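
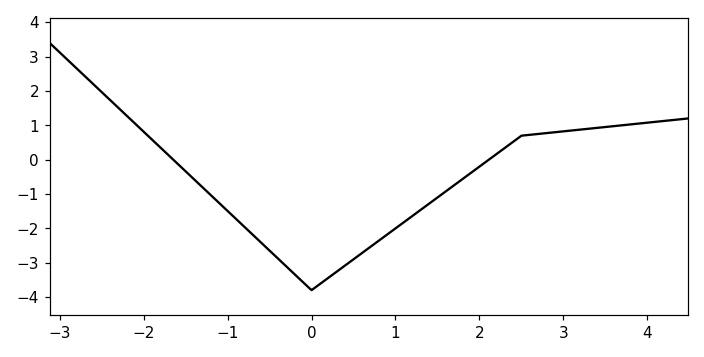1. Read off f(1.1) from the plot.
-1.8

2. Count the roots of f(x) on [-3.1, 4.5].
2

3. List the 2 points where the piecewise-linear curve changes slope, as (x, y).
(0, -3.8); (2.5, 0.7)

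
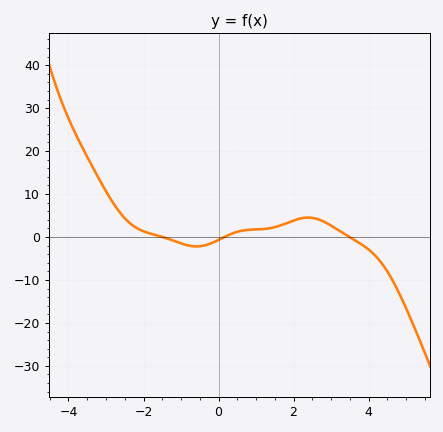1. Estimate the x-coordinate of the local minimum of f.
-0.587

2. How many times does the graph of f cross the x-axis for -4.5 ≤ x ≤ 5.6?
3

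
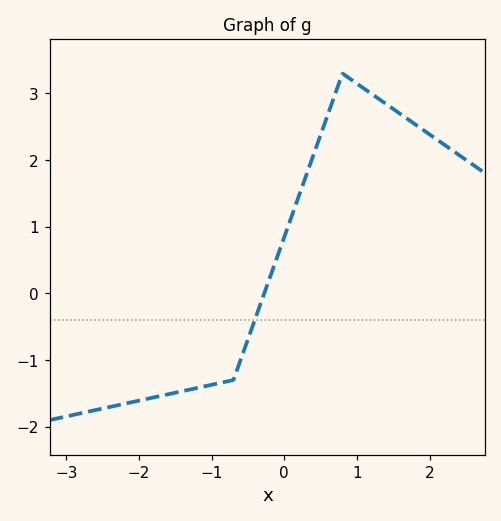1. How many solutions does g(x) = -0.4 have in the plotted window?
1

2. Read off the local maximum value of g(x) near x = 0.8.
3.3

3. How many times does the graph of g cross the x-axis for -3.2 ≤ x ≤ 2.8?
1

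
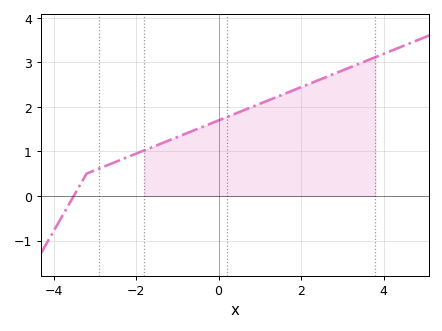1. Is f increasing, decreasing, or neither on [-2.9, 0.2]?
increasing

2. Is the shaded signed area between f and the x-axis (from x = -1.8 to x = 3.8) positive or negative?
positive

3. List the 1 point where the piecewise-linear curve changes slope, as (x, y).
(-3.2, 0.5)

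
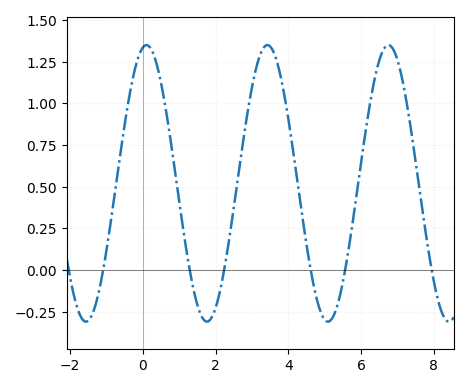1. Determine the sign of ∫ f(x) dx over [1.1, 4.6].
positive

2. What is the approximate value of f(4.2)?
0.608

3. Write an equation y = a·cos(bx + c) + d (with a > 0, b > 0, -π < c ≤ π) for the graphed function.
y = 0.83cos(1.89x - 0.19) + 0.52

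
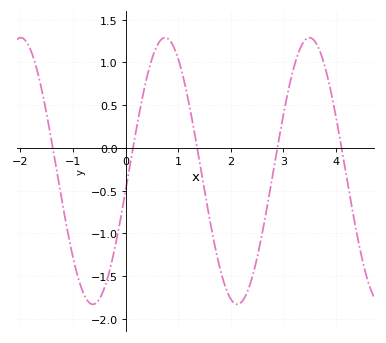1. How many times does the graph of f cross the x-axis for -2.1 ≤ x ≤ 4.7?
5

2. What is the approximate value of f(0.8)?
1.28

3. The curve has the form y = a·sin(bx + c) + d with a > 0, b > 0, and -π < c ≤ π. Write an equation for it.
y = 1.56sin(2.29x - 0.152) - 0.27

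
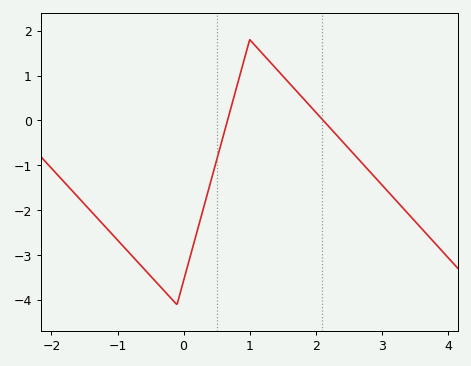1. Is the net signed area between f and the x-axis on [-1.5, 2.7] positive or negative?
negative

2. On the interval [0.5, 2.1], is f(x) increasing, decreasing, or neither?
neither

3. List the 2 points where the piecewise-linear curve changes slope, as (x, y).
(-0.1, -4.1); (1, 1.8)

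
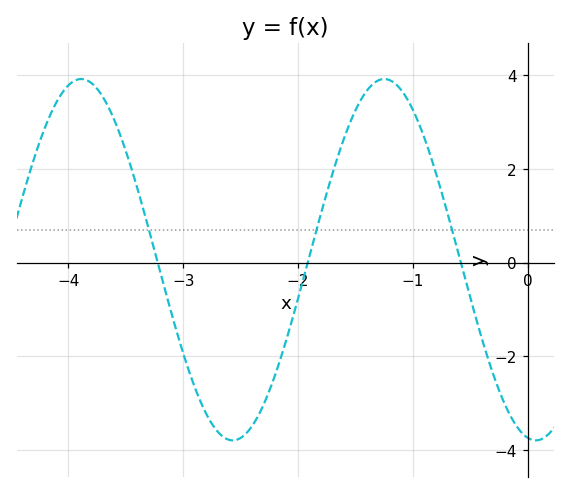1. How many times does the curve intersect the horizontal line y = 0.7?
3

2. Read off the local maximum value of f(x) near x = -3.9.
4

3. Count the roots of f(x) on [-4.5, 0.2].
3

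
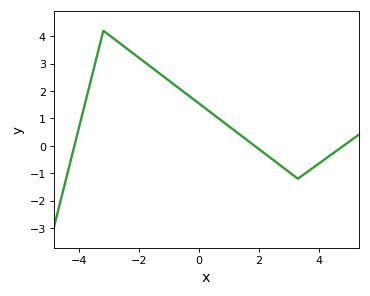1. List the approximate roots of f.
-4.17, 1.86, 4.82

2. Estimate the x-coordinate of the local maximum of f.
-3.2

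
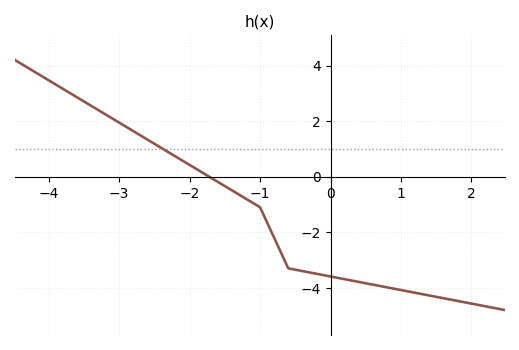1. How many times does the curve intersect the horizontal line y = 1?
1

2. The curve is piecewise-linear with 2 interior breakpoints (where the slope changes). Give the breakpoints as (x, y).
(-1, -1.1); (-0.6, -3.3)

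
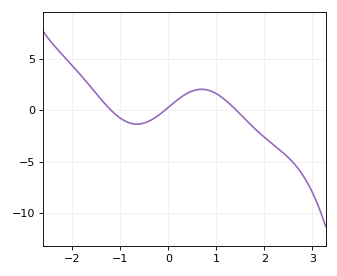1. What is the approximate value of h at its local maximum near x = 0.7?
2.05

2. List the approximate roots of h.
-1.19, -0.072, 1.42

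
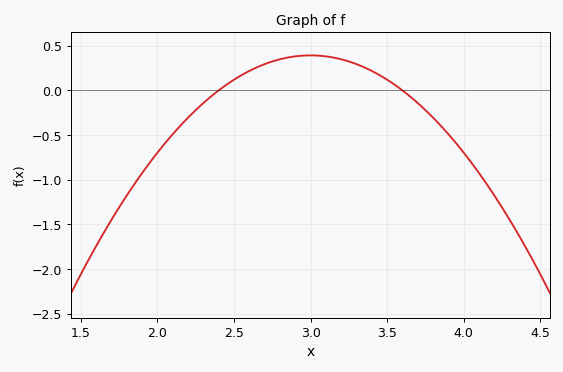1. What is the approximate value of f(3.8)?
-0.305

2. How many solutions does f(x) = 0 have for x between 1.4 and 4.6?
2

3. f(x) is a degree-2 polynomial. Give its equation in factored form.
y = -1.09(x - 2.4)(x - 3.6)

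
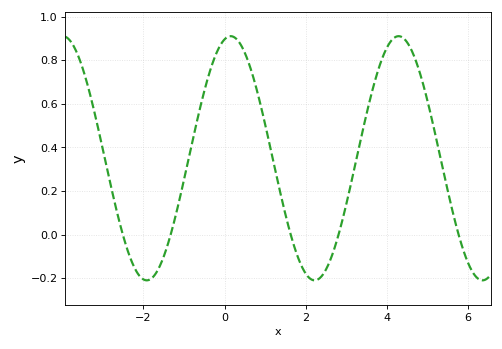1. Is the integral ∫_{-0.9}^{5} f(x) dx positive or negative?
positive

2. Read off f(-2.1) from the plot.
-0.188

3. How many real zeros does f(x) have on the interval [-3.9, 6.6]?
5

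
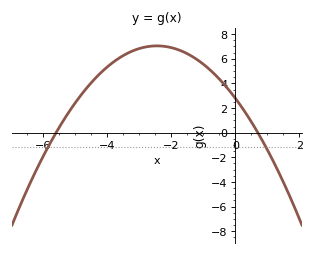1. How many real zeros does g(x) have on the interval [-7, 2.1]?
2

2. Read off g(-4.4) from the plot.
4.4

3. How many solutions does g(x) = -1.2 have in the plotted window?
2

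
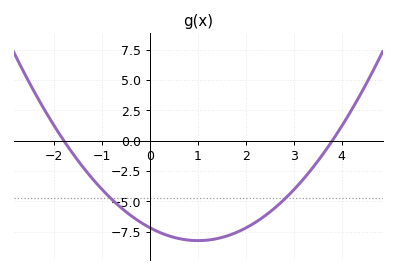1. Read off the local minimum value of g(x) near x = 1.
-8.23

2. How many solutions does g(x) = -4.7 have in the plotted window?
2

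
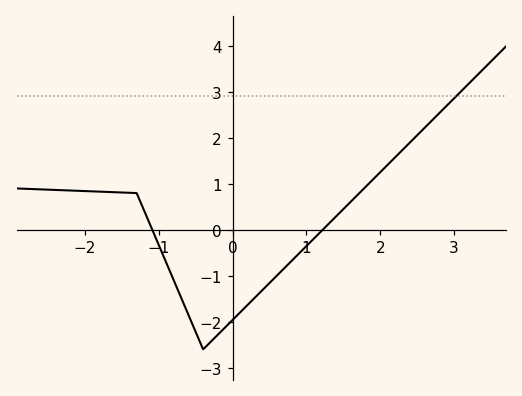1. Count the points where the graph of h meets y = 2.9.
1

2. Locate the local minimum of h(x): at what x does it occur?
-0.4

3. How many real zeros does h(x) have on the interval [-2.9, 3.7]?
2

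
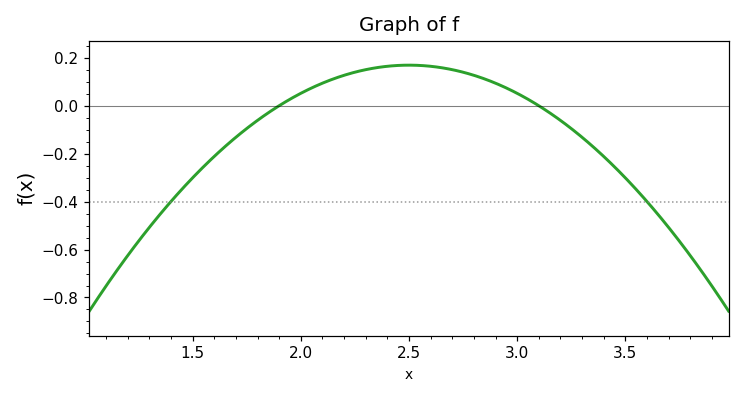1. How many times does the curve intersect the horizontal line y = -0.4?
2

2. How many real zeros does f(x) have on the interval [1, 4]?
2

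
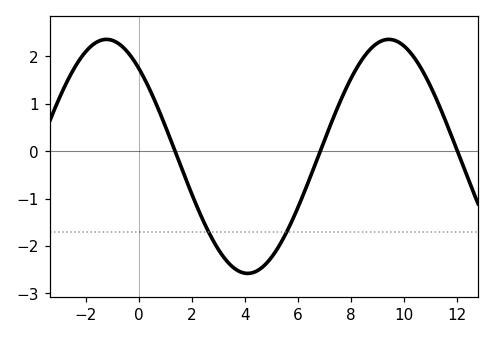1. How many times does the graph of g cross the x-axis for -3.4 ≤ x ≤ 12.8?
3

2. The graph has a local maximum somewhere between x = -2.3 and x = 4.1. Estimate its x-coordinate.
-1.2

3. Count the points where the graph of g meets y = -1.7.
2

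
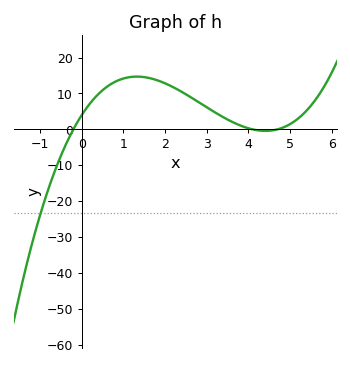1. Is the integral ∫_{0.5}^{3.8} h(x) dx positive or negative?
positive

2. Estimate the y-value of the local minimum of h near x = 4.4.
-0.427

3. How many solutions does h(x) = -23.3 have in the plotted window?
1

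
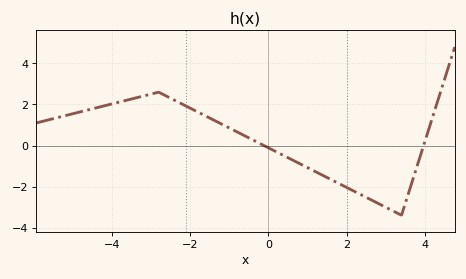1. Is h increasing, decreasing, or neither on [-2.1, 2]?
decreasing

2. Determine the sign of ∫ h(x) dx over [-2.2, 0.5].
positive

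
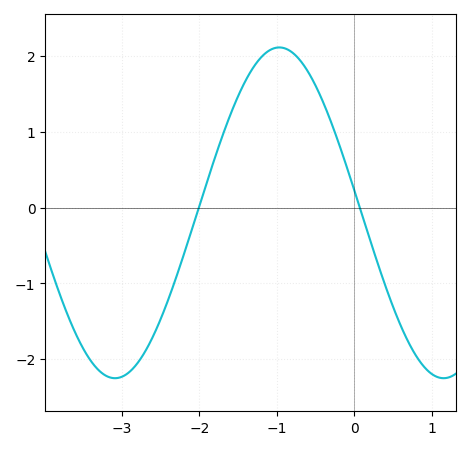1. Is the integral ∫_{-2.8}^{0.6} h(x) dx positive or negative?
positive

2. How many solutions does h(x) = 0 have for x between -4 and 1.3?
2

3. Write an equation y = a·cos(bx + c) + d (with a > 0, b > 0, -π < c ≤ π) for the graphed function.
y = 2.18cos(1.48x + 1.43) - 0.07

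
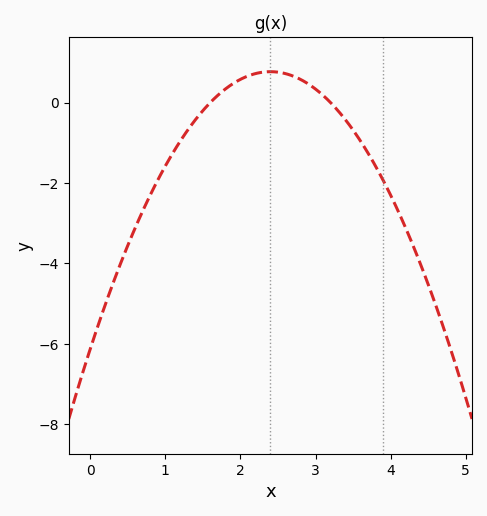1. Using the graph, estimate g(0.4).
-4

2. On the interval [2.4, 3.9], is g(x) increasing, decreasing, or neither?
decreasing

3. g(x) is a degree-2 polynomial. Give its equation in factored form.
y = -1.2(x - 1.6)(x - 3.2)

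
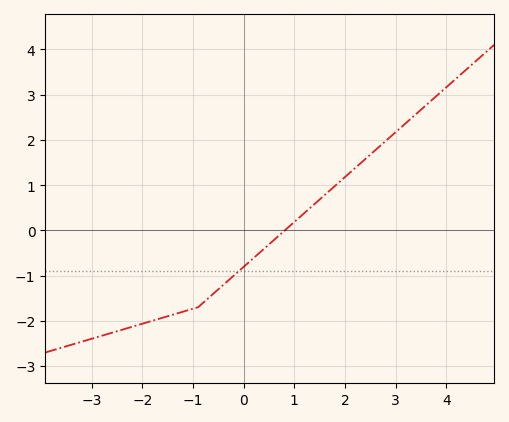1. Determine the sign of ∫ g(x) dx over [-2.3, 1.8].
negative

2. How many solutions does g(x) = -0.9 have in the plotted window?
1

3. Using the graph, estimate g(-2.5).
-2.2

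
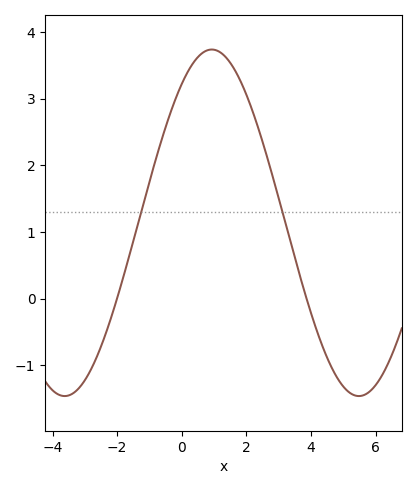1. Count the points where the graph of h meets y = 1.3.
2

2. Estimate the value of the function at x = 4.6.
-0.995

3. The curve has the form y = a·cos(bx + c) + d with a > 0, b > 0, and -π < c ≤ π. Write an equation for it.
y = 2.6cos(0.69x - 0.64) + 1.14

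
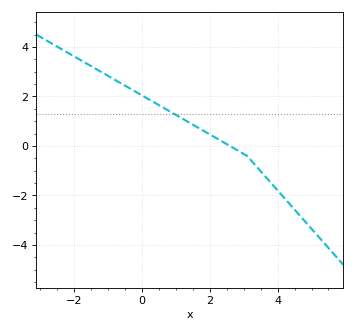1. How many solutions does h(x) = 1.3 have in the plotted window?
1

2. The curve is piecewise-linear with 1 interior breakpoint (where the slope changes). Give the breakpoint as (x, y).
(3.1, -0.4)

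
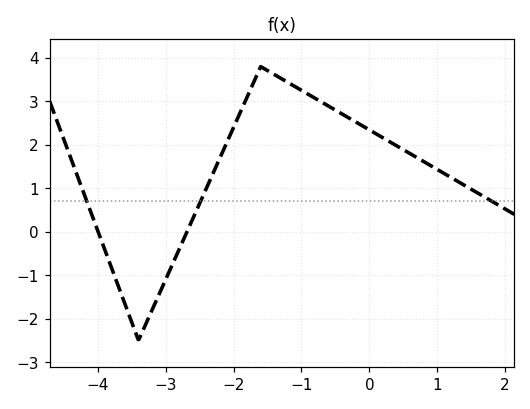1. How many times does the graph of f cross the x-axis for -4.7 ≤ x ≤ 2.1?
2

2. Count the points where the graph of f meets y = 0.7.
3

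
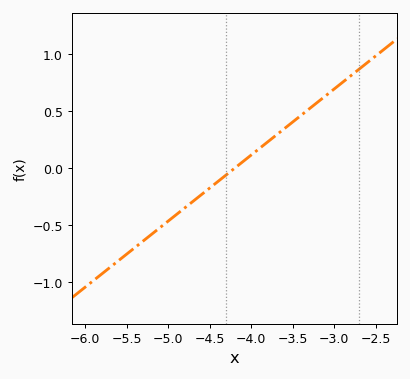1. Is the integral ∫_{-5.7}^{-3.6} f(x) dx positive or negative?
negative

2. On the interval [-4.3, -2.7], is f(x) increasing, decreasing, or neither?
increasing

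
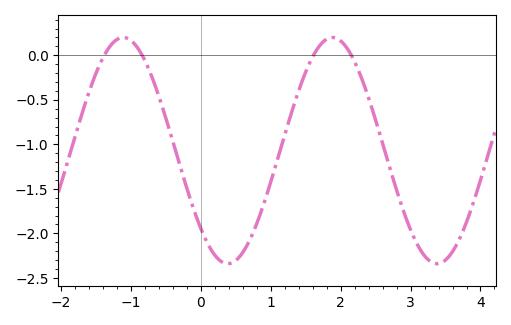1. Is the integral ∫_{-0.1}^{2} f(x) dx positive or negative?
negative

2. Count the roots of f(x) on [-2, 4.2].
4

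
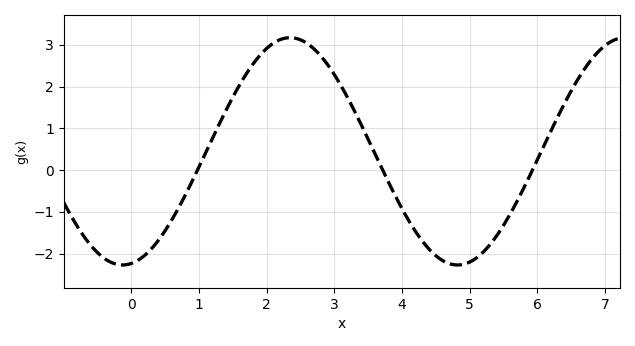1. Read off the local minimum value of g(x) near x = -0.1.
-2.3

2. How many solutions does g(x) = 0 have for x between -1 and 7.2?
3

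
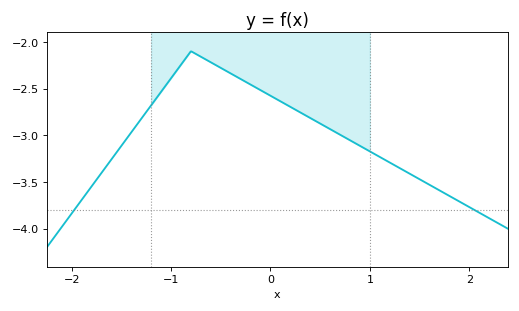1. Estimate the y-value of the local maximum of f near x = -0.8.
-2.1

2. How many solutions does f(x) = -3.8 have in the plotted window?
2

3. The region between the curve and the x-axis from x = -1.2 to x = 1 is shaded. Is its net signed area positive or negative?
negative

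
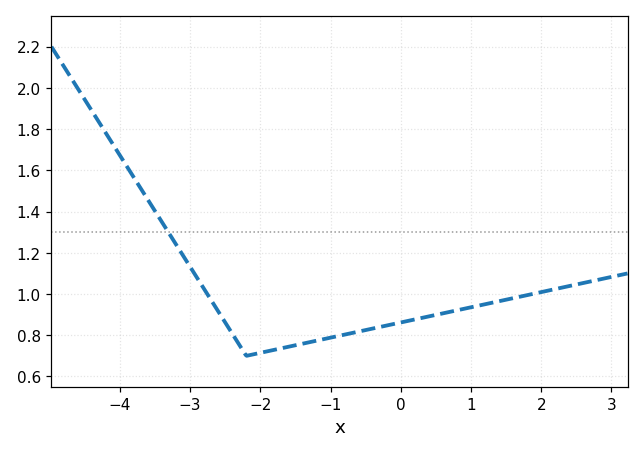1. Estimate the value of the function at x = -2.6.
0.916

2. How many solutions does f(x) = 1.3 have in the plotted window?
1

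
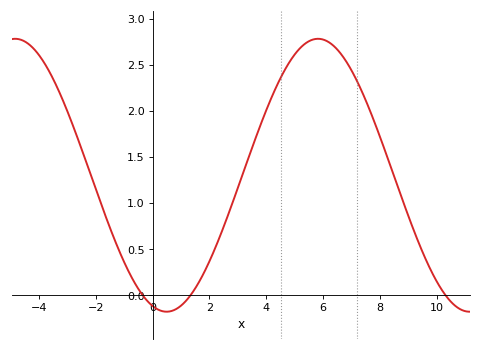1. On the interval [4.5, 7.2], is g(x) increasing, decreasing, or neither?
neither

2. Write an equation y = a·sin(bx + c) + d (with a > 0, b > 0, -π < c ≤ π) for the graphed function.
y = 1.48sin(0.59x - 1.86) + 1.3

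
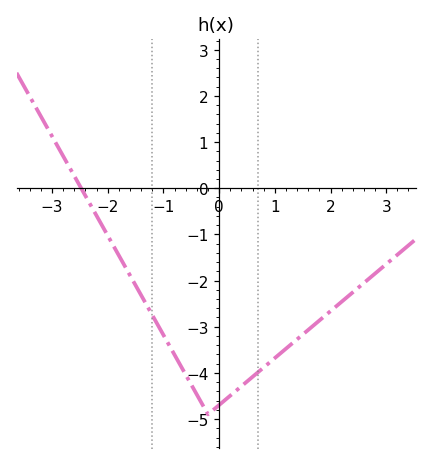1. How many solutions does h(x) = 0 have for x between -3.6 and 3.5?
1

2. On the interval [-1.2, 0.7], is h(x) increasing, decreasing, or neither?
neither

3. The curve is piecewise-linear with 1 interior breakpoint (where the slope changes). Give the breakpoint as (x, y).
(-0.2, -4.9)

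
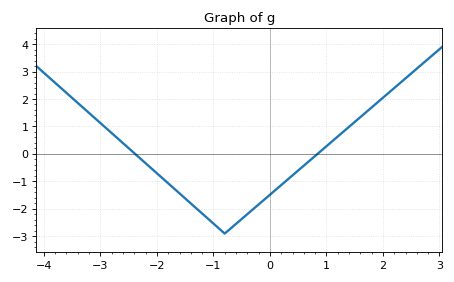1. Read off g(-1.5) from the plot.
-1.62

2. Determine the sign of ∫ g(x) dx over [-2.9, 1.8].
negative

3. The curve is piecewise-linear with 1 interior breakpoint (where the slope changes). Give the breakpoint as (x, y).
(-0.8, -2.9)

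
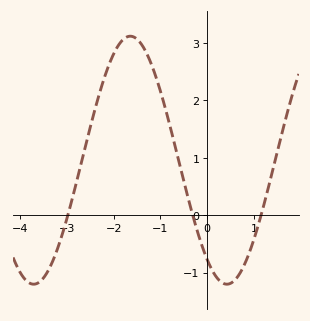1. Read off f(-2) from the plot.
2.8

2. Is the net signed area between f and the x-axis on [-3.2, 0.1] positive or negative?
positive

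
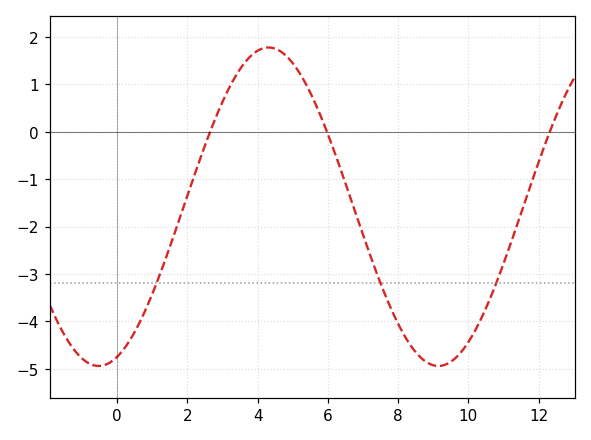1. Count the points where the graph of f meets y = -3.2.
3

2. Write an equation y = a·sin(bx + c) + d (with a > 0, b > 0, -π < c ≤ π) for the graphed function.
y = 3.36sin(0.65x - 1.2) - 1.58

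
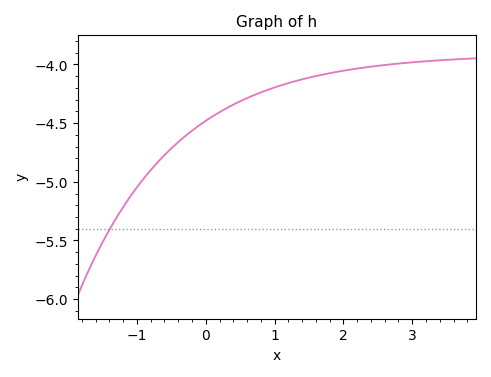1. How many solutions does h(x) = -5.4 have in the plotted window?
1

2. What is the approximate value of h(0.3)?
-4.37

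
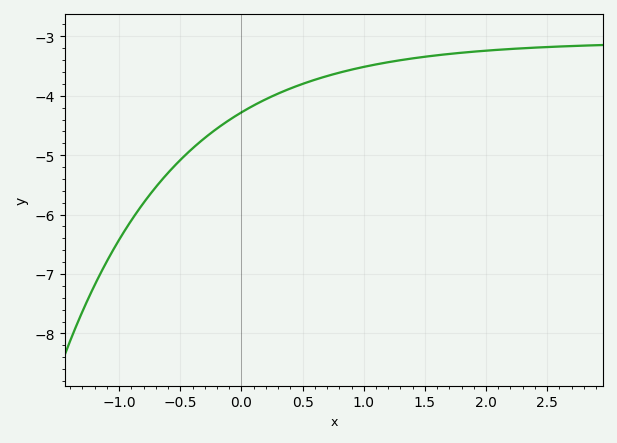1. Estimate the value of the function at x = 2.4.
-3.19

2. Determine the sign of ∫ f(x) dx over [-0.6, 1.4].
negative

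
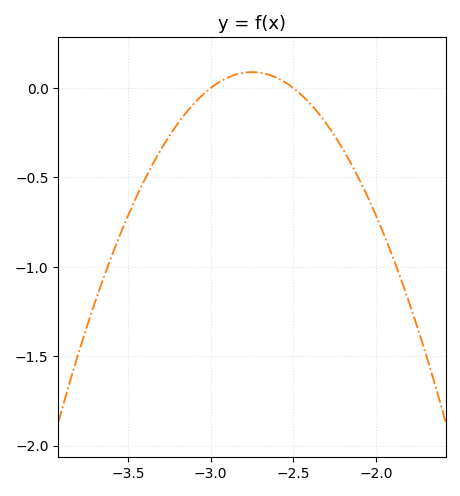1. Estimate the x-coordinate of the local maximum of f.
-2.75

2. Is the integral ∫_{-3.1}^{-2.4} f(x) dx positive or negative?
positive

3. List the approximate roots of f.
-3, -2.5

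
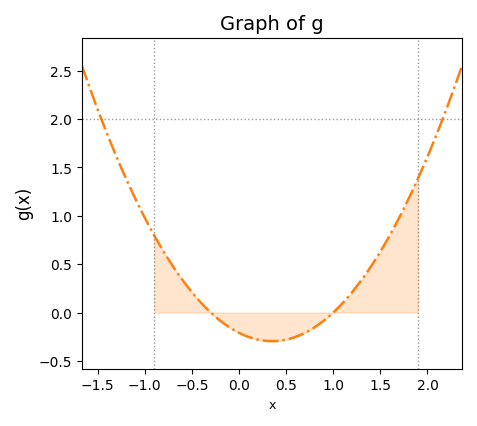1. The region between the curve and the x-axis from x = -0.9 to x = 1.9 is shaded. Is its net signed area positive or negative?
positive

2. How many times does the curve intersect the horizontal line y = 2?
2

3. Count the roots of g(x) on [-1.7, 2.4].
2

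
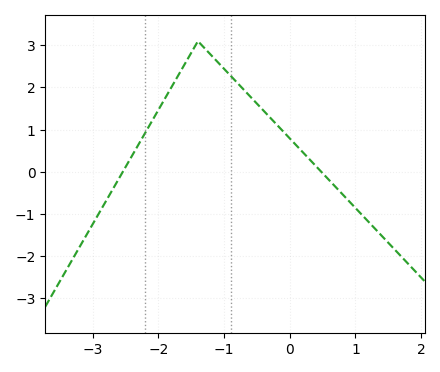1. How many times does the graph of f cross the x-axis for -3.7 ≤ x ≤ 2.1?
2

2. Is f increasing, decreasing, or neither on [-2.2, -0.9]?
neither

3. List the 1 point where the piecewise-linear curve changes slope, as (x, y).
(-1.4, 3.1)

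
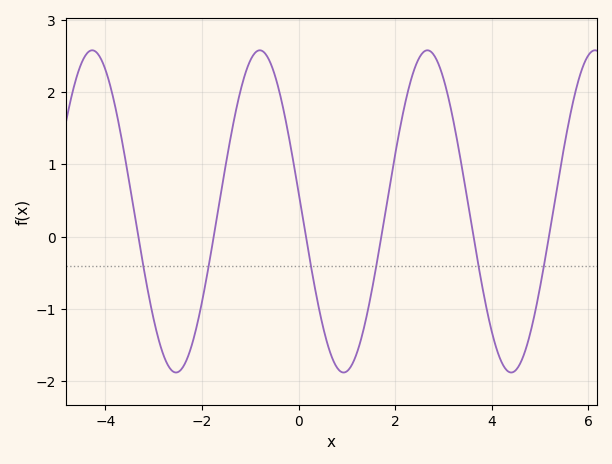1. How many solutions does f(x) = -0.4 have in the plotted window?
6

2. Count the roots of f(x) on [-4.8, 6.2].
6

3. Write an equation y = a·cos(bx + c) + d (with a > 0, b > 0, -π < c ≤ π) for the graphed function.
y = 2.23cos(1.81x + 1.45) + 0.35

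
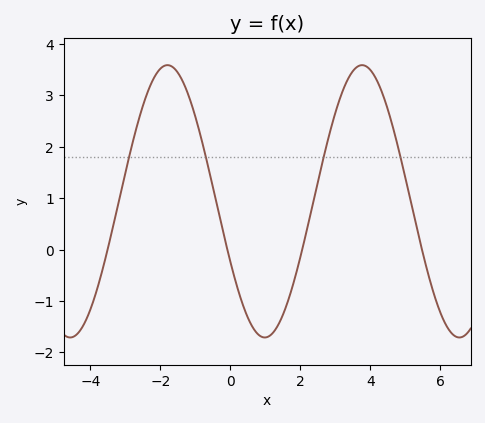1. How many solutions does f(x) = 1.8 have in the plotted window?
4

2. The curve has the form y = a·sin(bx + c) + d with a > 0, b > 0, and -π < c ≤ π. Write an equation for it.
y = 2.65sin(1.1x - 2.7) + 0.94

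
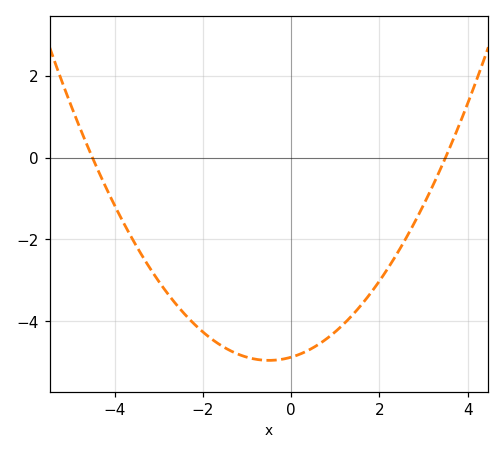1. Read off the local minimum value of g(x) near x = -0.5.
-4.96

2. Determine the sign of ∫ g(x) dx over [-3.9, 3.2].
negative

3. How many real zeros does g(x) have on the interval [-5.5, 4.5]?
2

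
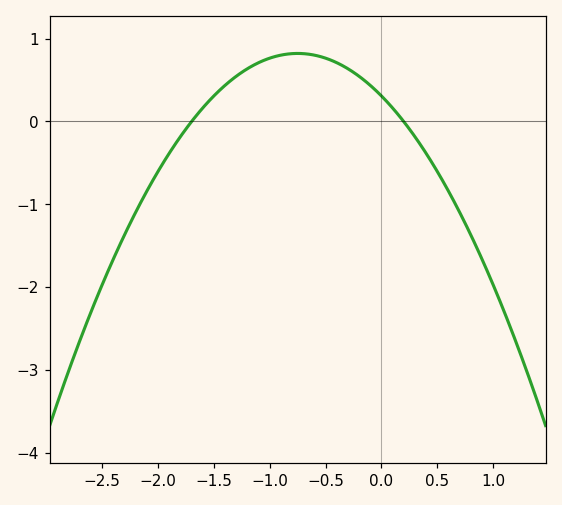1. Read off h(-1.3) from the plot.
0.546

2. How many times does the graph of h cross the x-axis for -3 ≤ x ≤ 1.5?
2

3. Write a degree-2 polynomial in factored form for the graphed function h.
y = -0.91(x + 1.7)(x - 0.2)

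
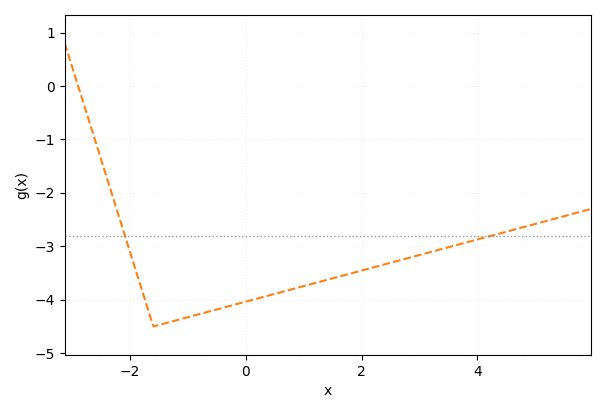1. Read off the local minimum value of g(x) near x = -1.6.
-4.5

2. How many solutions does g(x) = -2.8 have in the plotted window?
2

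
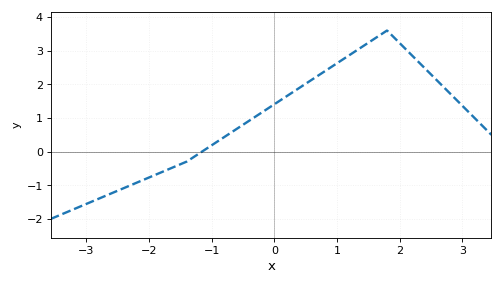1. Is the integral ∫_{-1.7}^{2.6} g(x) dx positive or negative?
positive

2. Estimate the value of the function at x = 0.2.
1.6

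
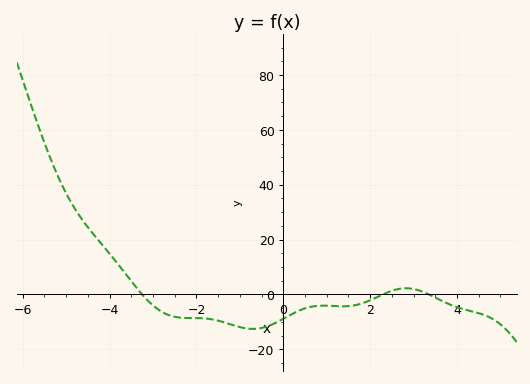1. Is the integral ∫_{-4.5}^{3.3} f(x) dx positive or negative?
negative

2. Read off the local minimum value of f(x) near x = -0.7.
-12.6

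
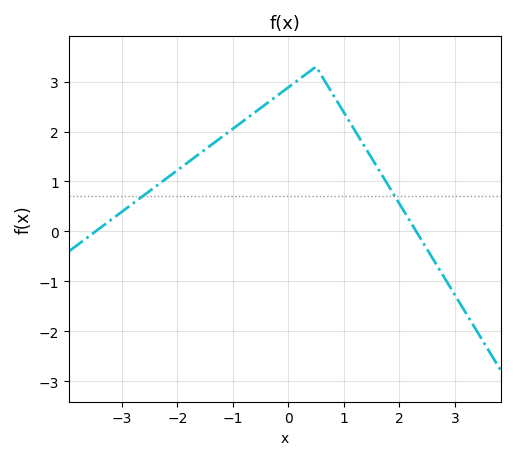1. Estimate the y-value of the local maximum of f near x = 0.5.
3.3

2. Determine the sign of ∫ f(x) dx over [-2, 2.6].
positive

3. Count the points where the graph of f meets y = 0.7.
2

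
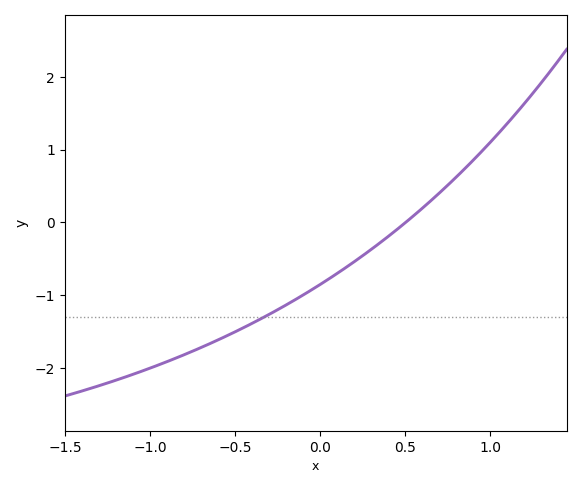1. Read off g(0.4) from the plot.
-0.2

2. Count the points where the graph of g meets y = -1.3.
1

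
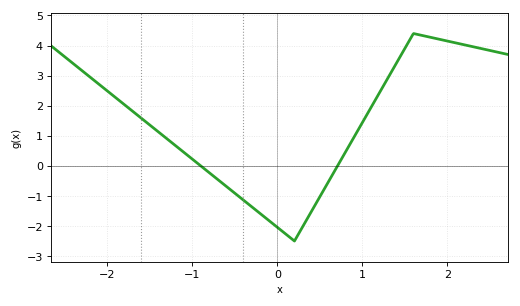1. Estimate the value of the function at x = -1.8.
2.03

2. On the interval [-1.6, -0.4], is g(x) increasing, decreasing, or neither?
decreasing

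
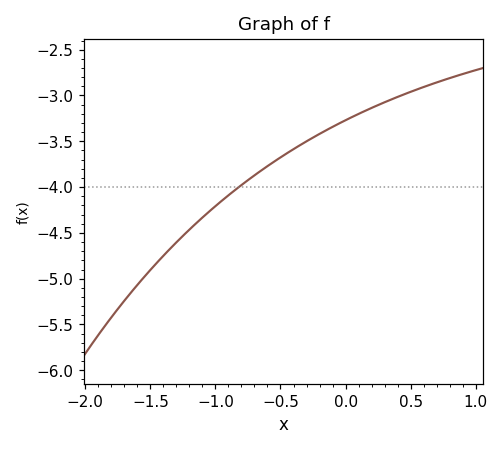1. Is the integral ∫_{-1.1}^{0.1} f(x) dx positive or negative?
negative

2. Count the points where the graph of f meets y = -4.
1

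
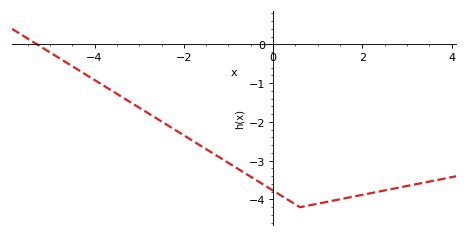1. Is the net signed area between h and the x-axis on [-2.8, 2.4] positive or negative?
negative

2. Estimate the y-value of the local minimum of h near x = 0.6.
-4.2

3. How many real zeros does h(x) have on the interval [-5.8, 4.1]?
1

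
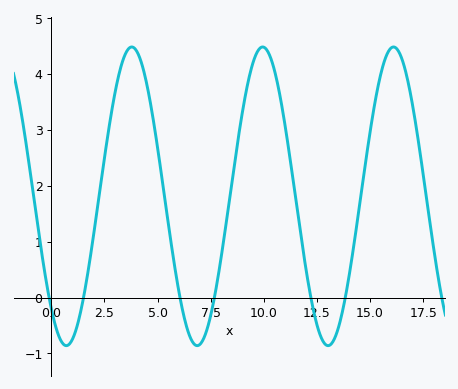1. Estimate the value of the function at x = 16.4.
4.4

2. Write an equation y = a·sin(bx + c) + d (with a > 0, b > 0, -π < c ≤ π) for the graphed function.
y = 2.67sin(1x - 2.3) + 1.81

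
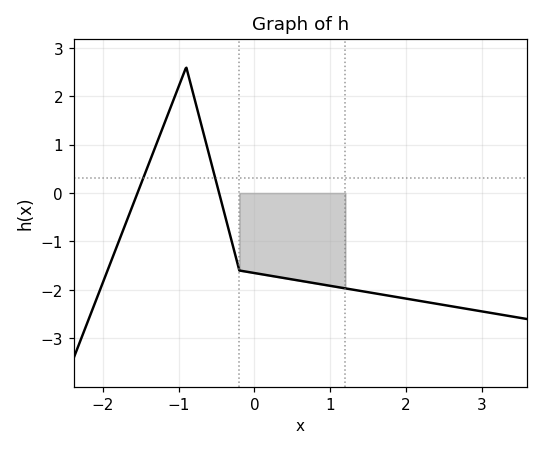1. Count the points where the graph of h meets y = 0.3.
2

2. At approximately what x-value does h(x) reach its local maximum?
-0.899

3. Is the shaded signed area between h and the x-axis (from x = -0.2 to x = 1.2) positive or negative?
negative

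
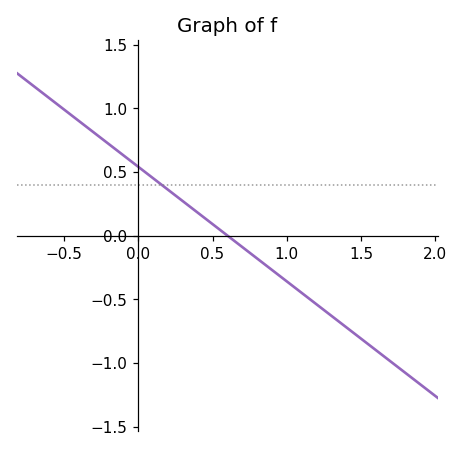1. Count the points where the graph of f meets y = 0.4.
1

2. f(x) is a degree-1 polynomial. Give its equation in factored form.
y = -0.9(x - 0.6)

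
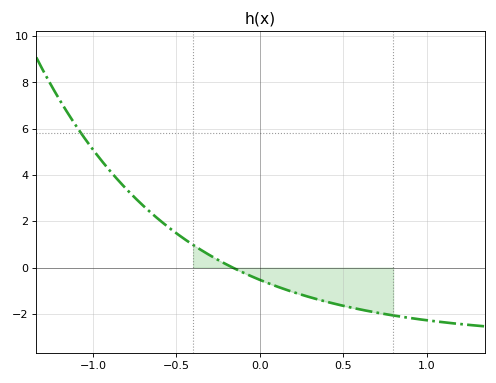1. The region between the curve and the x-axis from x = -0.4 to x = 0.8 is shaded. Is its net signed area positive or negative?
negative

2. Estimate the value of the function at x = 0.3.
-1.28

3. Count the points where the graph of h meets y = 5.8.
1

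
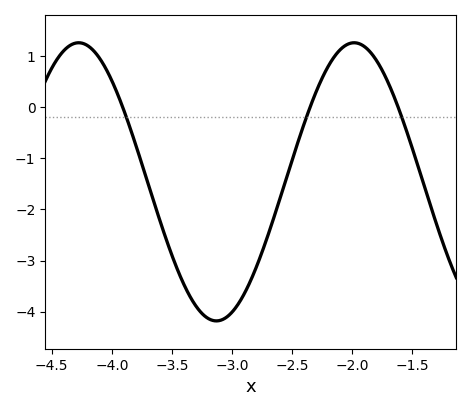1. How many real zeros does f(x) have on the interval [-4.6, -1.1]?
3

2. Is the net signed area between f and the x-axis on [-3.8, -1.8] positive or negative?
negative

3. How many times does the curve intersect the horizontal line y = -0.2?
3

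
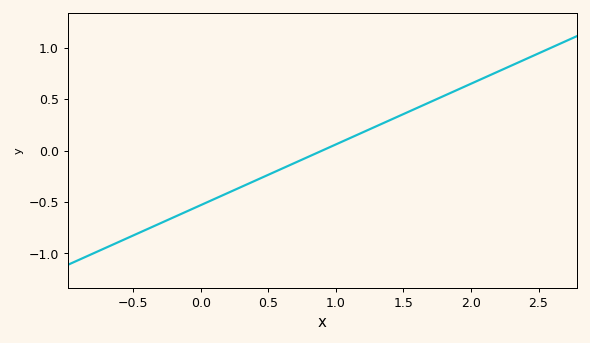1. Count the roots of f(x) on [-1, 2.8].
1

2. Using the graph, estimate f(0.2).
-0.413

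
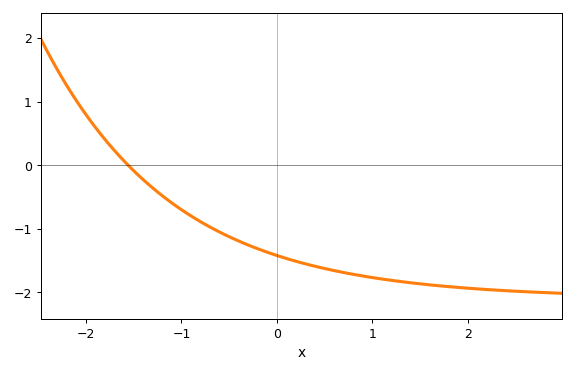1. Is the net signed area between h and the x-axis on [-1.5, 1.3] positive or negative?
negative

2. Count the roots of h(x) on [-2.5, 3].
1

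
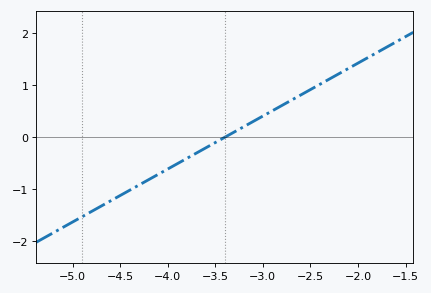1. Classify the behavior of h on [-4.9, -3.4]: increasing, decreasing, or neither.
increasing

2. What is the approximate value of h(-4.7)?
-1.3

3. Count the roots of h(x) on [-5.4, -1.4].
1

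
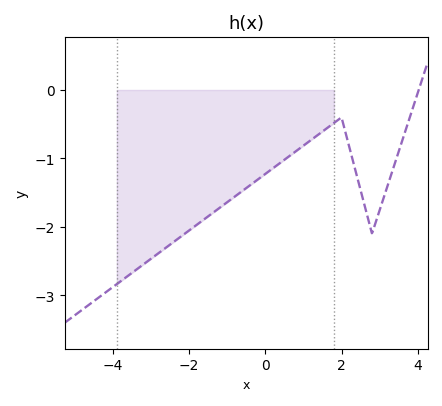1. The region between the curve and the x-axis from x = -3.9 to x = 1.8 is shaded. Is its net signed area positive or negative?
negative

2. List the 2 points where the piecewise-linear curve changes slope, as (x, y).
(2, -0.4); (2.8, -2.1)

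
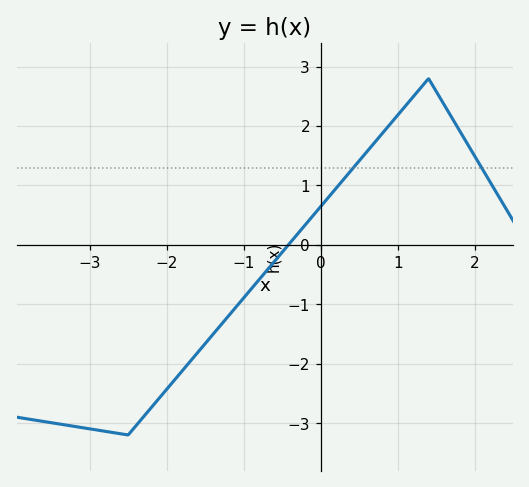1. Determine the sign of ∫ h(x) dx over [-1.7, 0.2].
negative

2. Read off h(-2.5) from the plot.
-3.2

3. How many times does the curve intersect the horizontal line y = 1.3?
2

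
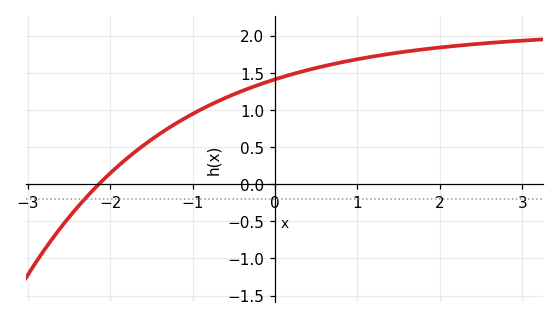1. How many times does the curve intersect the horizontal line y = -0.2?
1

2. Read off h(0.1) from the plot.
1.45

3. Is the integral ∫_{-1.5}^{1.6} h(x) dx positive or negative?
positive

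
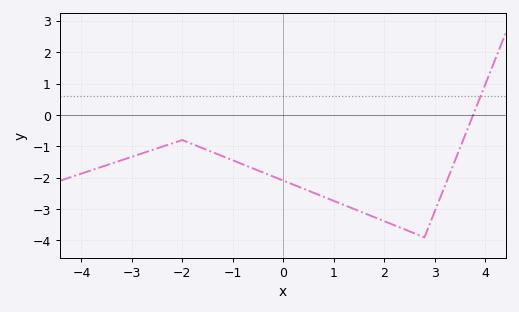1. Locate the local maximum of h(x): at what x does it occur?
-2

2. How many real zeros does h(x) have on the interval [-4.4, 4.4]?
1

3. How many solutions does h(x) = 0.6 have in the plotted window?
1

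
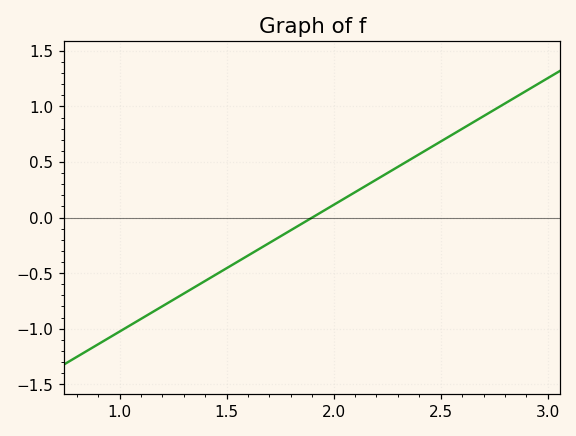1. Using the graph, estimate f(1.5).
-0.456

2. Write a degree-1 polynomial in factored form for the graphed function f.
y = 1.14(x - 1.9)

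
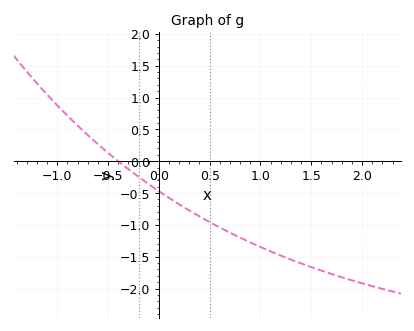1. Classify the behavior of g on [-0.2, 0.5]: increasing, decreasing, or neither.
decreasing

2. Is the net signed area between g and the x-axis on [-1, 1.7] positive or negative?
negative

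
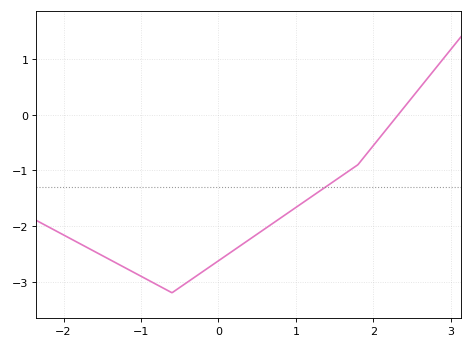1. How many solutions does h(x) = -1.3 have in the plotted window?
1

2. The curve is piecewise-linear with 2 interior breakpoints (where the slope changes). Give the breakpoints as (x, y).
(-0.6, -3.2); (1.8, -0.9)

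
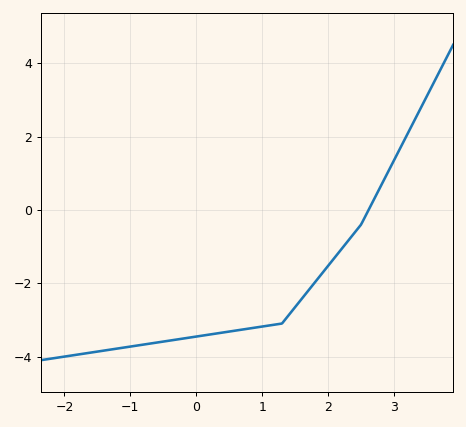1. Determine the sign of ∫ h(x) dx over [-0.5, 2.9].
negative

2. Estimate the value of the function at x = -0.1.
-3.48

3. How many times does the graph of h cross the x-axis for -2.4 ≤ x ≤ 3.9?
1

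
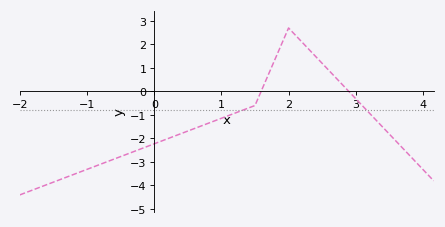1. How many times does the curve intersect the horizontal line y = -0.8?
2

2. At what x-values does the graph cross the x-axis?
1.59, 2.9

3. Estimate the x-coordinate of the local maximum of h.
2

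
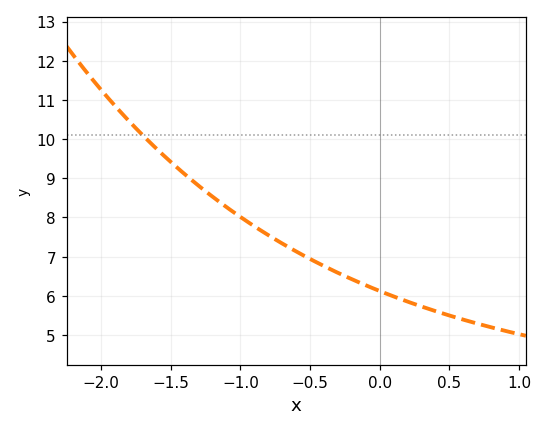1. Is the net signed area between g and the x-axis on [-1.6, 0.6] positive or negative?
positive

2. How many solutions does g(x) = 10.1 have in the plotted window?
1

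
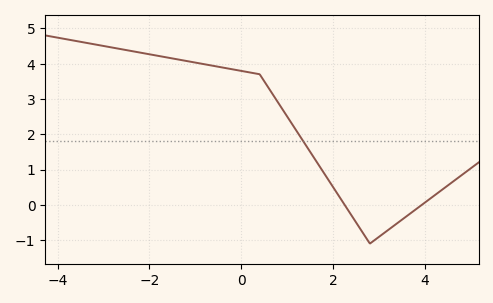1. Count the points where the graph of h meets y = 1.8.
1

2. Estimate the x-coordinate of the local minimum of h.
2.8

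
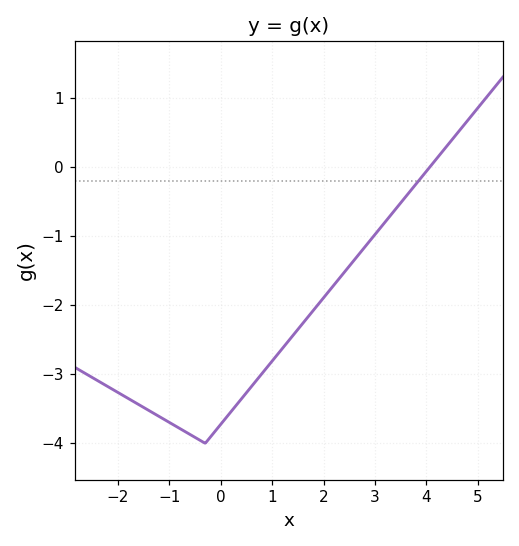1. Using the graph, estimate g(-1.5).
-3.48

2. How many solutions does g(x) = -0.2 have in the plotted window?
1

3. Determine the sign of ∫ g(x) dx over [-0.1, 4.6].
negative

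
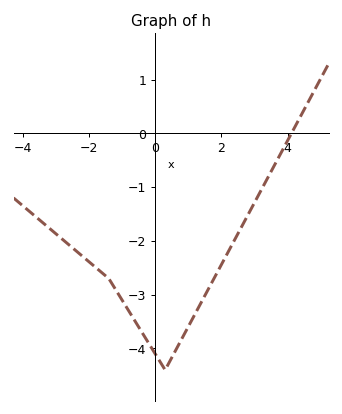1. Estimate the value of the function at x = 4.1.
0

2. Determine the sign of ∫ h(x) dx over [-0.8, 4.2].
negative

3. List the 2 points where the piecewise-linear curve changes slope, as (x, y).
(-1.4, -2.7); (0.3, -4.4)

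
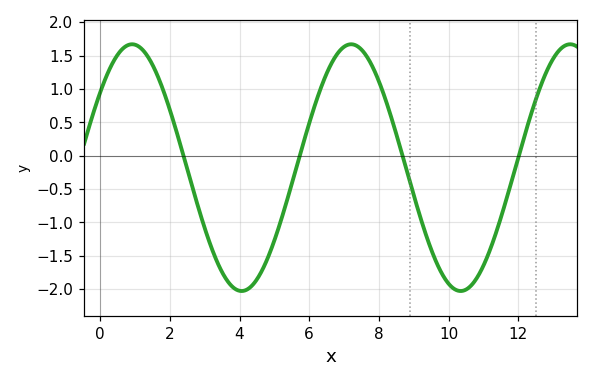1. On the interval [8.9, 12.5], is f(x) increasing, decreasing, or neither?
neither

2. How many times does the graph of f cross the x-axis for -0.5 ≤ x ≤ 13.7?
4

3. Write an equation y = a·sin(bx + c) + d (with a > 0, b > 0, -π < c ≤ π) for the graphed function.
y = 1.85sin(1x + 0.652) - 0.18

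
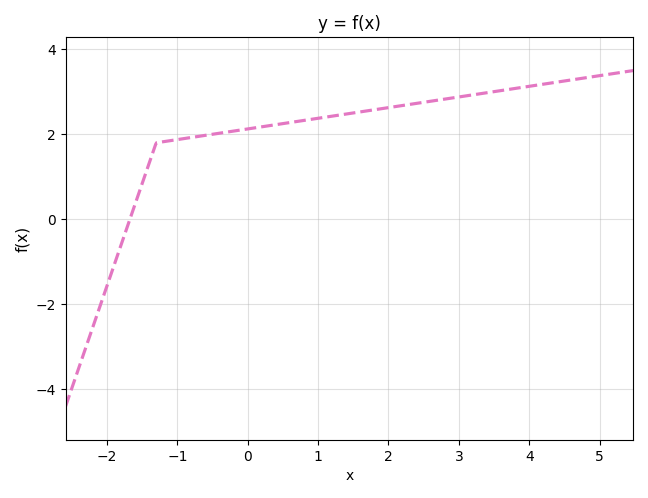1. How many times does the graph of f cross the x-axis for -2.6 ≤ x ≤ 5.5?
1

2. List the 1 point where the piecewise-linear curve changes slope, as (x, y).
(-1.3, 1.8)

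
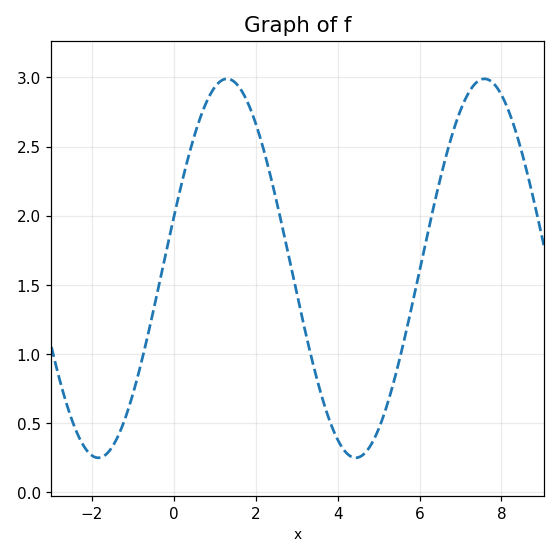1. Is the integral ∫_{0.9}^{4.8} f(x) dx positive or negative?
positive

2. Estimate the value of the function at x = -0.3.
1.6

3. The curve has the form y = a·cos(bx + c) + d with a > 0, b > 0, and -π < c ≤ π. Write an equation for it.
y = 1.37cos(1x - 1.3) + 1.62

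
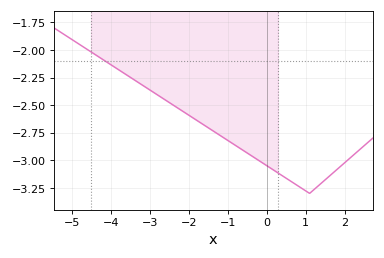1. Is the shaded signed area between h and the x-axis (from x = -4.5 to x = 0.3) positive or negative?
negative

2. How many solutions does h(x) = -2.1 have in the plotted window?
1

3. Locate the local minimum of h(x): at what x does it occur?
1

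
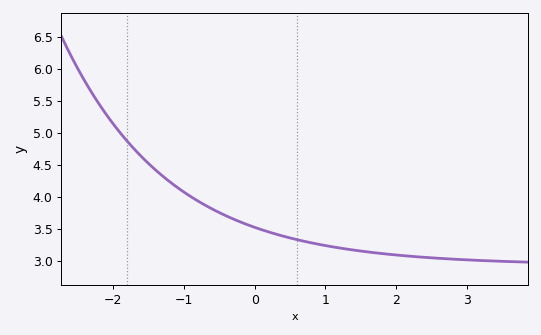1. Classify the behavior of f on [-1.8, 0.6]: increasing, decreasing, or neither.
decreasing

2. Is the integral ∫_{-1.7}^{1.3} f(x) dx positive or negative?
positive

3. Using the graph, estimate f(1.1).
3.25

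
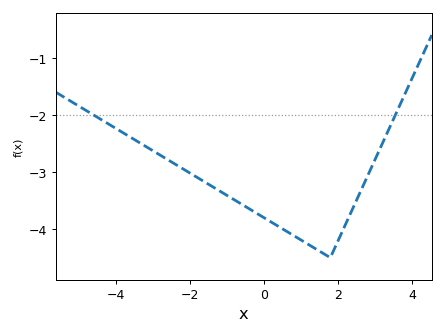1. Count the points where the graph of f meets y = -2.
2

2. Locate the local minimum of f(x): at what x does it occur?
1.8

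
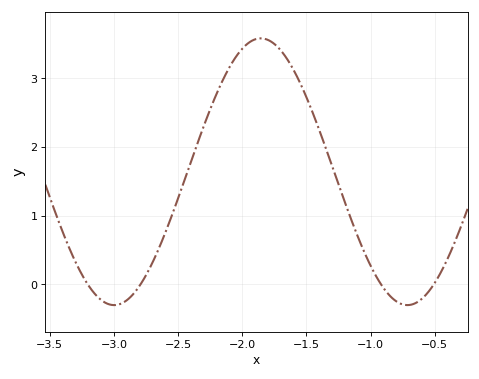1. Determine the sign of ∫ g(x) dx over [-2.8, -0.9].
positive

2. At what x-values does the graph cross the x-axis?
-3.2, -2.79, -0.919, -0.509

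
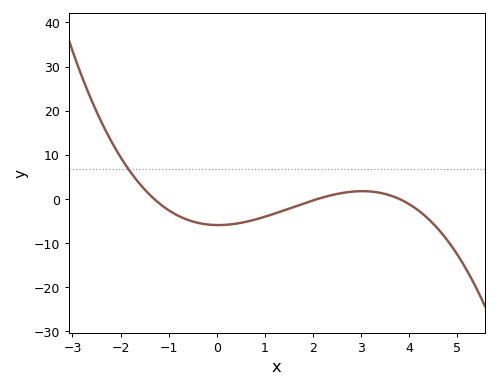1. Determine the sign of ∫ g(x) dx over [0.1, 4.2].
negative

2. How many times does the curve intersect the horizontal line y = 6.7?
1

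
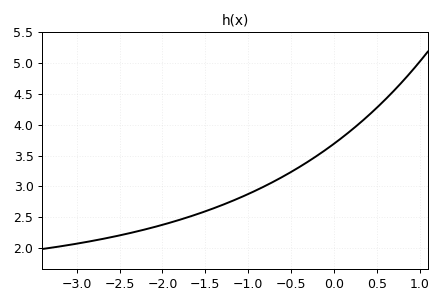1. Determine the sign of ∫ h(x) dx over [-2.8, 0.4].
positive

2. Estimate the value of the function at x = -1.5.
2.6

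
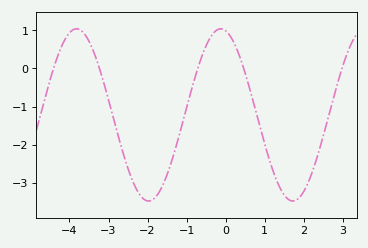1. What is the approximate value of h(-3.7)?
1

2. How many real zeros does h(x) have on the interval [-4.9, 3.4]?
5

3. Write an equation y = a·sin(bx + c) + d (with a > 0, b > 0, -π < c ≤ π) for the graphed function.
y = 2.26sin(1.7x + 1.8) - 1.22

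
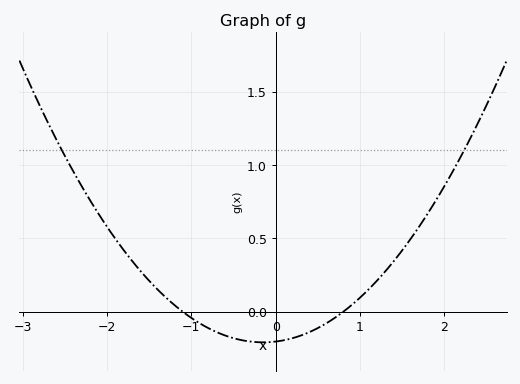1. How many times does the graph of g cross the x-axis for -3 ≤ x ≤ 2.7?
2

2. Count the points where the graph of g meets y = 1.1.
2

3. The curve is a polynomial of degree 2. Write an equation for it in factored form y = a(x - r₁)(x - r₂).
y = 0.23(x + 1.1)(x - 0.8)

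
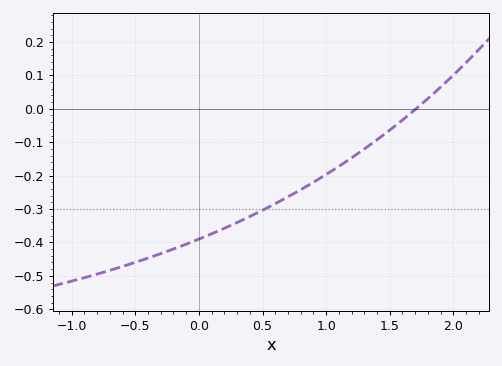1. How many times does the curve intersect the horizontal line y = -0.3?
1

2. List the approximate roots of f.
1.7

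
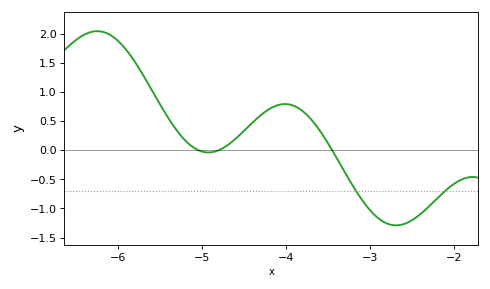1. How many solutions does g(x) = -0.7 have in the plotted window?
2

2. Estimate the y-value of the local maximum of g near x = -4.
0.8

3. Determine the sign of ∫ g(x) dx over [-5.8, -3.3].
positive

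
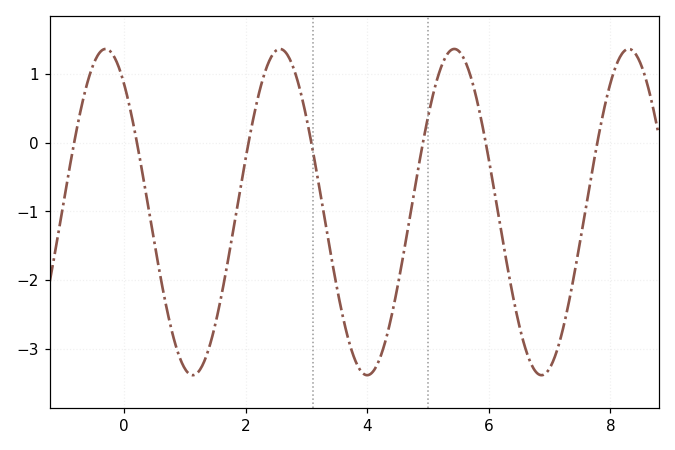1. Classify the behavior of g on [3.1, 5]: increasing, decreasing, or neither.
neither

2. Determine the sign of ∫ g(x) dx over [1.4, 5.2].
negative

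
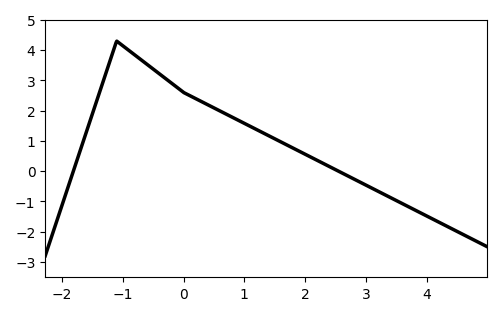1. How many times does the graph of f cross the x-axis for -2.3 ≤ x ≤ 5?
2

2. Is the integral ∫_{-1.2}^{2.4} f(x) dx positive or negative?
positive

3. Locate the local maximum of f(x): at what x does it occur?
-1.1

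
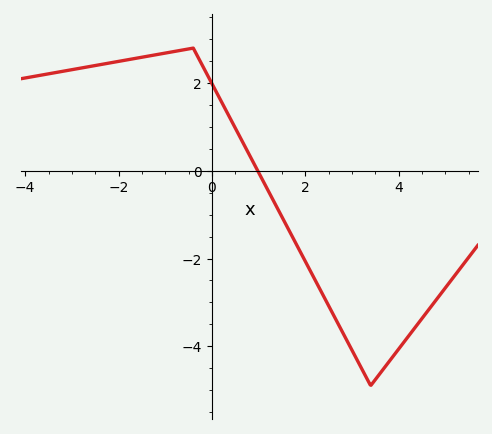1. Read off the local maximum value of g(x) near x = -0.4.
2.8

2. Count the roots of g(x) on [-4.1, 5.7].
1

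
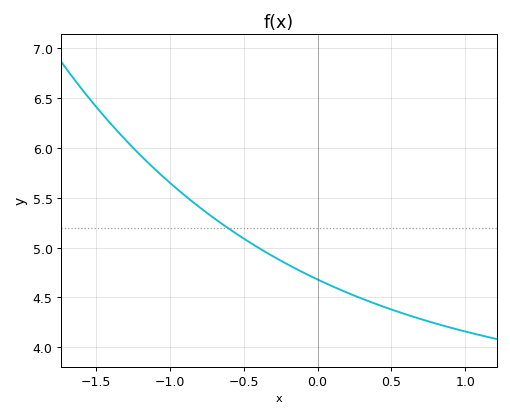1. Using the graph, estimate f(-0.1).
4.75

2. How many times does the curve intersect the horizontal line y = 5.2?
1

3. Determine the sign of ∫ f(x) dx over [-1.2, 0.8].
positive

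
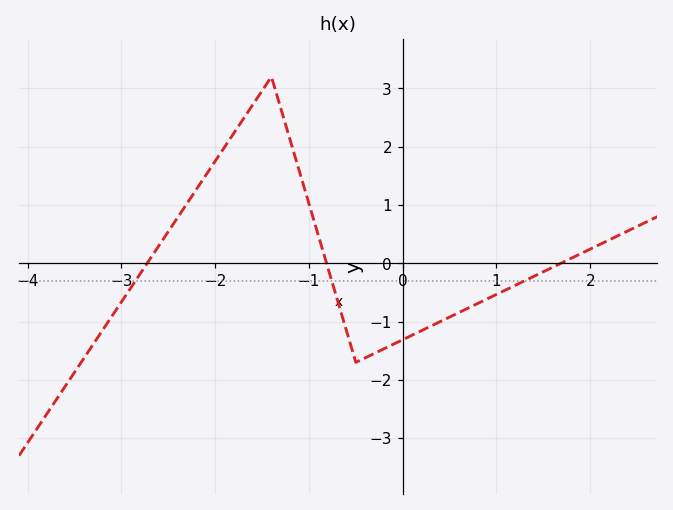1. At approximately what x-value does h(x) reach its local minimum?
-0.497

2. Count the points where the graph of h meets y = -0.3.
3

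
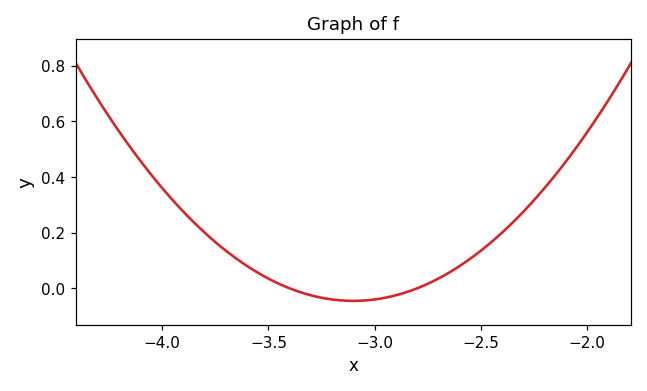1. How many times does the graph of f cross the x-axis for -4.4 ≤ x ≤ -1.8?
2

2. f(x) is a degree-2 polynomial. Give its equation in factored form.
y = 0.5(x + 3.4)(x + 2.8)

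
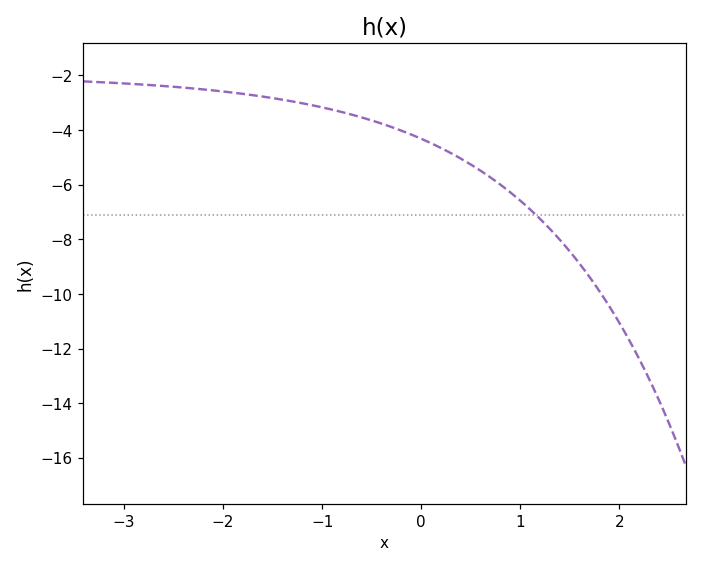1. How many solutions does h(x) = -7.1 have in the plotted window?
1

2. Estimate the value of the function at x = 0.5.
-5.26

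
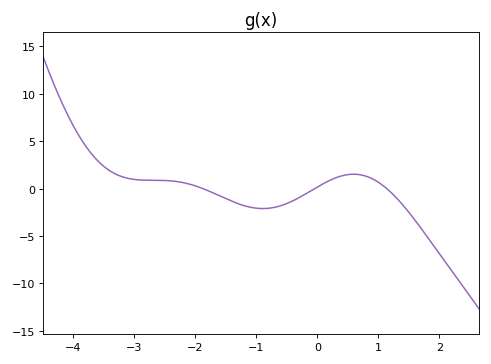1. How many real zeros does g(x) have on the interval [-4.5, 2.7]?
3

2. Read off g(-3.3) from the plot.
1.52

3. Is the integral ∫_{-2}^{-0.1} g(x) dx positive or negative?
negative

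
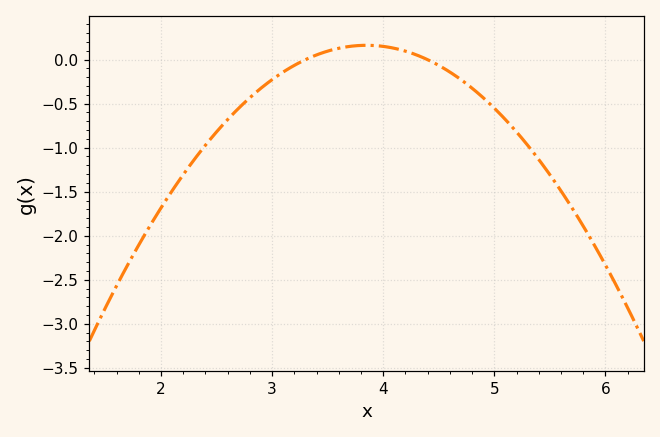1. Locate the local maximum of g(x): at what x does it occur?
3.8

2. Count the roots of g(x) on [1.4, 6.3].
2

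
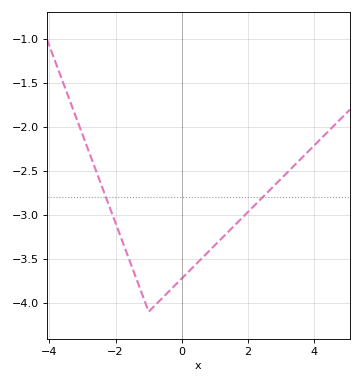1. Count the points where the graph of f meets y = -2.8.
2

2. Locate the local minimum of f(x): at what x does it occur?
-0.998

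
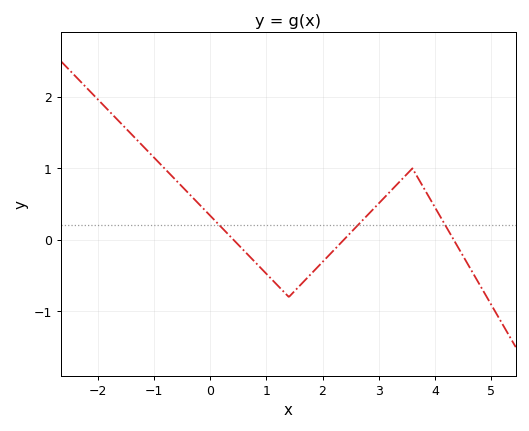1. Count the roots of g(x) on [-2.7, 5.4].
3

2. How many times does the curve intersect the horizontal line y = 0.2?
3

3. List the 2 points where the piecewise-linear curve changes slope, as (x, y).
(1.4, -0.8); (3.6, 1)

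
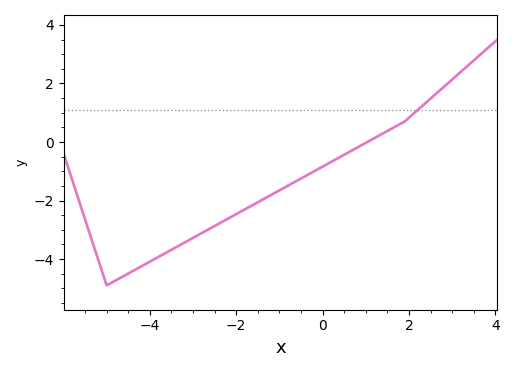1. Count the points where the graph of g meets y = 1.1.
1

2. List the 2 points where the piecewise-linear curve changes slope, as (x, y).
(-5, -4.9); (1.9, 0.7)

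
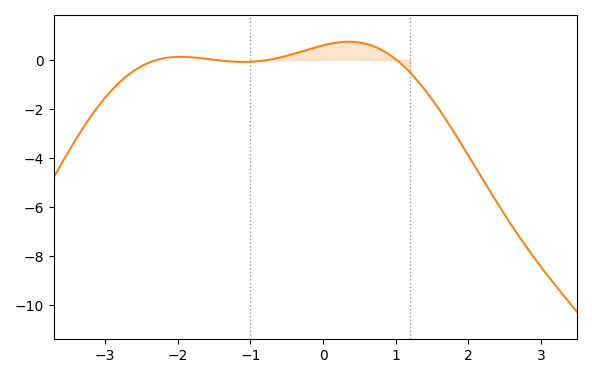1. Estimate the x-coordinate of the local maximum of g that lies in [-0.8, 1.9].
0.4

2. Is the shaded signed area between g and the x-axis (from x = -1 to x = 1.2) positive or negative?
positive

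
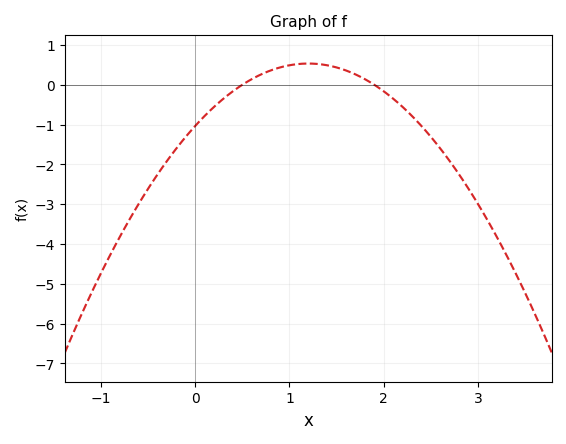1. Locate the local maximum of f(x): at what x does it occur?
1.2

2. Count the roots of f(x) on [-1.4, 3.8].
2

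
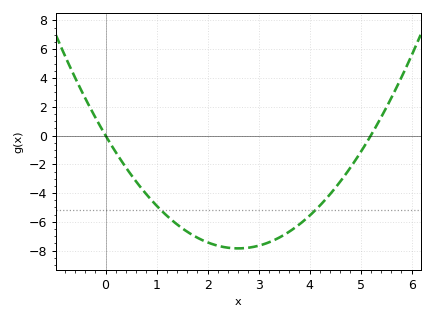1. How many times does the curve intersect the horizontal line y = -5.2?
2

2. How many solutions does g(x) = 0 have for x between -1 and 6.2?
2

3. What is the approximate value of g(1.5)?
-6.4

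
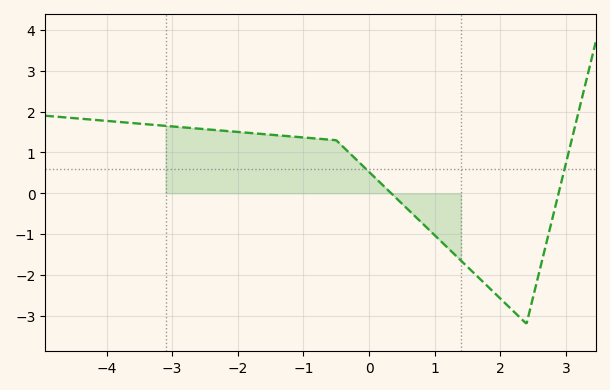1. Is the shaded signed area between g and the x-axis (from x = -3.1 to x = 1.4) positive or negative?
positive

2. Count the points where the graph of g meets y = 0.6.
2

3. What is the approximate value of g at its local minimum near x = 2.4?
-3.2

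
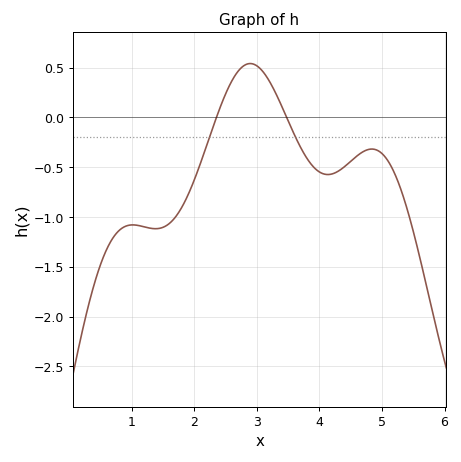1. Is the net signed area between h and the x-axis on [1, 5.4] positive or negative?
negative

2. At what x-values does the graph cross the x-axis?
2.35, 3.48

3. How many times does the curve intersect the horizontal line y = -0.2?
2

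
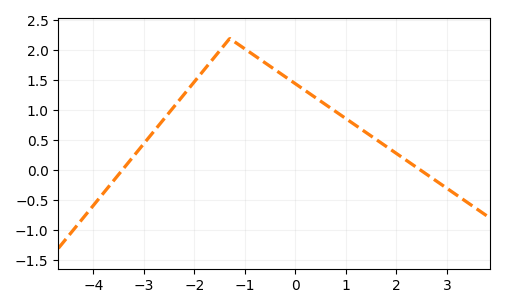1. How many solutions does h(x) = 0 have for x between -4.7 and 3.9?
2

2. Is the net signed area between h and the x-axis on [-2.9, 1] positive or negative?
positive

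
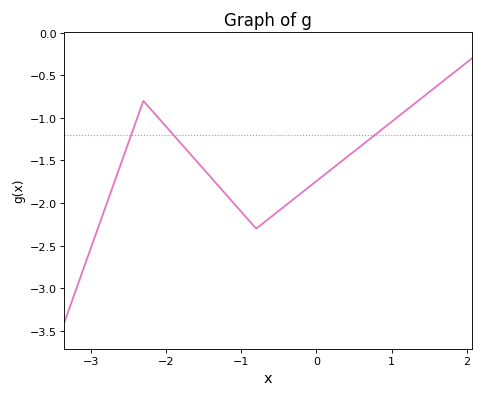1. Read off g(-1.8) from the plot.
-1.3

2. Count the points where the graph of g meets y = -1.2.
3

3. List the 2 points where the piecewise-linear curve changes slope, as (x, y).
(-2.3, -0.8); (-0.8, -2.3)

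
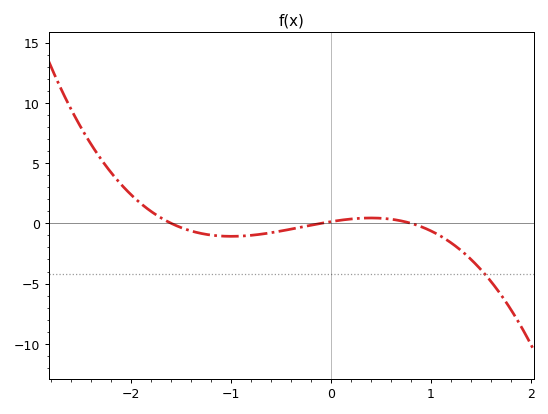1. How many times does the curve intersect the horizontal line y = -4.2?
1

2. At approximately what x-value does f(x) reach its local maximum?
0.401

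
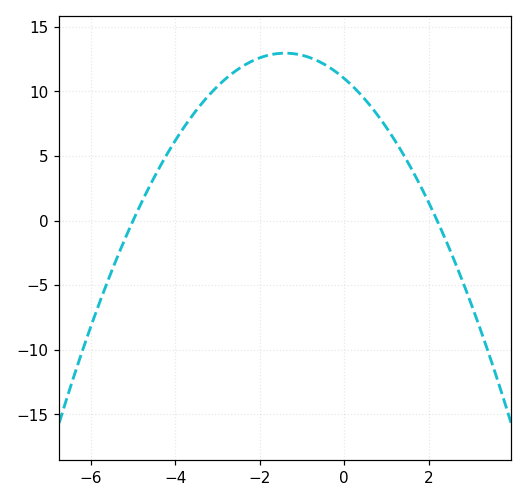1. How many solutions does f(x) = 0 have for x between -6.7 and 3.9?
2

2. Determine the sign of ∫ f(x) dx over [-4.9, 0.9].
positive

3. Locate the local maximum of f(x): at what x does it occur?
-1.4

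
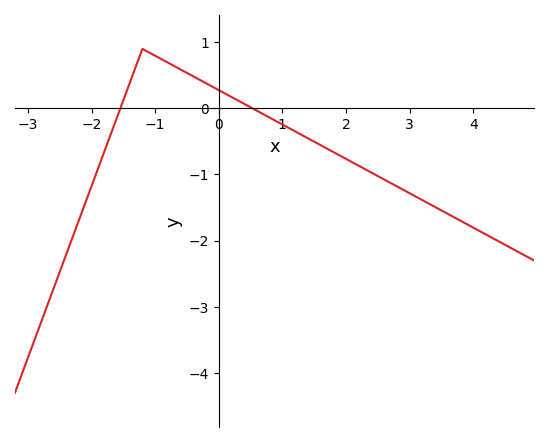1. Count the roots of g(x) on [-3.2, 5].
2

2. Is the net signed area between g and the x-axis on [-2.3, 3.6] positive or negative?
negative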